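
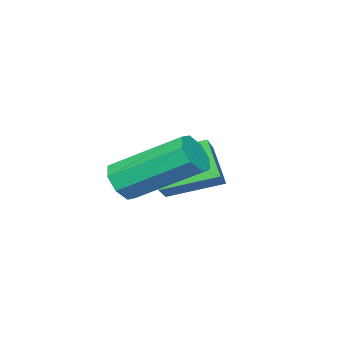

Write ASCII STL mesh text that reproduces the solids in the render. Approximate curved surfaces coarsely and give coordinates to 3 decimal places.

solid 
facet normal 0.346 -0.778 -0.525
outer loop
vertex 1.858 -0.281 -2.061
vertex 1.327 -0.556 -2.003
vertex 1.568 -0.179 -2.403
endloop
endfacet
facet normal 0.695 0.588 -0.414
outer loop
vertex 1.858 -0.281 -2.061
vertex 1.568 -0.179 -2.403
vertex 1.143 1.33 -0.976
endloop
endfacet
facet normal 0.695 0.588 -0.414
outer loop
vertex 1.143 1.33 -0.976
vertex 1.568 -0.179 -2.403
vertex 0.853 1.432 -1.318
endloop
endfacet
facet normal -0.344 0.779 0.524
outer loop
vertex 1.143 1.33 -0.976
vertex 0.853 1.432 -1.318
vertex 0.613 1.056 -0.917
endloop
endfacet
facet normal 0.346 -0.778 -0.525
outer loop
vertex 1.568 -0.179 -2.403
vertex 1.327 -0.556 -2.003
vertex 1.138 -0.298 -2.51
endloop
endfacet
facet normal 0.046 0.572 -0.819
outer loop
vertex 1.568 -0.179 -2.403
vertex 1.138 -0.298 -2.51
vertex 0.853 1.432 -1.318
endloop
endfacet
facet normal 0.046 0.572 -0.819
outer loop
vertex 0.853 1.432 -1.318
vertex 1.138 -0.298 -2.51
vertex 0.423 1.313 -1.425
endloop
endfacet
facet normal -0.346 0.779 0.523
outer loop
vertex 0.853 1.432 -1.318
vertex 0.423 1.313 -1.425
vertex 0.613 1.056 -0.917
endloop
endfacet
facet normal 0.345 -0.778 -0.525
outer loop
vertex 1.138 -0.298 -2.51
vertex 1.327 -0.556 -2.003
vertex 0.818 -0.568 -2.32
endloop
endfacet
facet normal -0.629 0.222 -0.745
outer loop
vertex 1.138 -0.298 -2.51
vertex 0.818 -0.568 -2.32
vertex 0.423 1.313 -1.425
endloop
endfacet
facet normal -0.630 0.222 -0.744
outer loop
vertex 0.423 1.313 -1.425
vertex 0.818 -0.568 -2.32
vertex 0.104 1.044 -1.235
endloop
endfacet
facet normal -0.345 0.779 0.523
outer loop
vertex 0.423 1.313 -1.425
vertex 0.104 1.044 -1.235
vertex 0.613 1.056 -0.917
endloop
endfacet
facet normal 0.345 -0.779 -0.524
outer loop
vertex 0.818 -0.568 -2.32
vertex 1.327 -0.556 -2.003
vertex 0.797 -0.83 -1.944
endloop
endfacet
facet normal -0.938 -0.259 -0.233
outer loop
vertex 0.818 -0.568 -2.32
vertex 0.797 -0.83 -1.944
vertex 0.104 1.044 -1.235
endloop
endfacet
facet normal -0.937 -0.258 -0.235
outer loop
vertex 0.104 1.044 -1.235
vertex 0.797 -0.83 -1.944
vertex 0.082 0.781 -0.859
endloop
endfacet
facet normal -0.346 0.778 0.524
outer loop
vertex 0.104 1.044 -1.235
vertex 0.082 0.781 -0.859
vertex 0.613 1.056 -0.917
endloop
endfacet
facet normal 0.344 -0.779 -0.524
outer loop
vertex 0.797 -0.83 -1.944
vertex 1.327 -0.556 -2.003
vertex 1.087 -0.932 -1.602
endloop
endfacet
facet normal -0.695 -0.588 0.414
outer loop
vertex 0.797 -0.83 -1.944
vertex 1.087 -0.932 -1.602
vertex 0.082 0.781 -0.859
endloop
endfacet
facet normal -0.695 -0.588 0.414
outer loop
vertex 0.082 0.781 -0.859
vertex 1.087 -0.932 -1.602
vertex 0.372 0.679 -0.517
endloop
endfacet
facet normal -0.346 0.778 0.525
outer loop
vertex 0.082 0.781 -0.859
vertex 0.372 0.679 -0.517
vertex 0.613 1.056 -0.917
endloop
endfacet
facet normal 0.346 -0.779 -0.523
outer loop
vertex 1.087 -0.932 -1.602
vertex 1.327 -0.556 -2.003
vertex 1.517 -0.813 -1.495
endloop
endfacet
facet normal -0.046 -0.572 0.819
outer loop
vertex 1.087 -0.932 -1.602
vertex 1.517 -0.813 -1.495
vertex 0.372 0.679 -0.517
endloop
endfacet
facet normal -0.046 -0.572 0.819
outer loop
vertex 0.372 0.679 -0.517
vertex 1.517 -0.813 -1.495
vertex 0.802 0.798 -0.41
endloop
endfacet
facet normal -0.346 0.778 0.525
outer loop
vertex 0.372 0.679 -0.517
vertex 0.802 0.798 -0.41
vertex 0.613 1.056 -0.917
endloop
endfacet
facet normal 0.345 -0.779 -0.523
outer loop
vertex 1.517 -0.813 -1.495
vertex 1.327 -0.556 -2.003
vertex 1.836 -0.544 -1.685
endloop
endfacet
facet normal 0.630 -0.222 0.744
outer loop
vertex 1.517 -0.813 -1.495
vertex 1.836 -0.544 -1.685
vertex 0.802 0.798 -0.41
endloop
endfacet
facet normal 0.630 -0.222 0.744
outer loop
vertex 0.802 0.798 -0.41
vertex 1.836 -0.544 -1.685
vertex 1.122 1.068 -0.6
endloop
endfacet
facet normal -0.345 0.778 0.525
outer loop
vertex 0.802 0.798 -0.41
vertex 1.122 1.068 -0.6
vertex 0.613 1.056 -0.917
endloop
endfacet
facet normal 0.346 -0.778 -0.524
outer loop
vertex 1.836 -0.544 -1.685
vertex 1.327 -0.556 -2.003
vertex 1.858 -0.281 -2.061
endloop
endfacet
facet normal 0.937 0.257 0.235
outer loop
vertex 1.836 -0.544 -1.685
vertex 1.858 -0.281 -2.061
vertex 1.122 1.068 -0.6
endloop
endfacet
facet normal 0.937 0.259 0.233
outer loop
vertex 1.122 1.068 -0.6
vertex 1.858 -0.281 -2.061
vertex 1.143 1.33 -0.976
endloop
endfacet
facet normal -0.345 0.779 0.524
outer loop
vertex 1.122 1.068 -0.6
vertex 1.143 1.33 -0.976
vertex 0.613 1.056 -0.917
endloop
endfacet
facet normal -0.623 0.728 0.285
outer loop
vertex -2.092 -0.542 -1.883
vertex -1.168 -0.005 -1.234
vertex -1.785 0.099 -2.85
endloop
endfacet
facet normal -0.739 -0.429 -0.519
outer loop
vertex -0.832 -1.015 -3.286
vertex -2.092 -0.542 -1.883
vertex -1.785 0.099 -2.85
endloop
endfacet
facet normal -0.623 0.728 0.285
outer loop
vertex -1.785 0.099 -2.85
vertex -1.168 -0.005 -1.234
vertex -0.861 0.636 -2.201
endloop
endfacet
facet normal 0.256 0.534 -0.806
outer loop
vertex -0.861 0.636 -2.201
vertex -0.832 -1.015 -3.286
vertex -1.785 0.099 -2.85
endloop
endfacet
facet normal -0.256 -0.534 0.806
outer loop
vertex -2.092 -0.542 -1.883
vertex -0.215 -1.119 -1.67
vertex -1.168 -0.005 -1.234
endloop
endfacet
facet normal -0.739 -0.429 -0.519
outer loop
vertex -1.139 -1.656 -2.319
vertex -2.092 -0.542 -1.883
vertex -0.832 -1.015 -3.286
endloop
endfacet
facet normal -0.256 -0.534 0.806
outer loop
vertex -1.139 -1.656 -2.319
vertex -0.215 -1.119 -1.67
vertex -2.092 -0.542 -1.883
endloop
endfacet
facet normal 0.739 0.429 0.519
outer loop
vertex -1.168 -0.005 -1.234
vertex -0.215 -1.119 -1.67
vertex -0.861 0.636 -2.201
endloop
endfacet
facet normal 0.256 0.534 -0.806
outer loop
vertex 0.092 -0.478 -2.637
vertex -0.832 -1.015 -3.286
vertex -0.861 0.636 -2.201
endloop
endfacet
facet normal 0.739 0.429 0.519
outer loop
vertex -0.861 0.636 -2.201
vertex -0.215 -1.119 -1.67
vertex 0.092 -0.478 -2.637
endloop
endfacet
facet normal 0.623 -0.728 -0.285
outer loop
vertex 0.092 -0.478 -2.637
vertex -1.139 -1.656 -2.319
vertex -0.832 -1.015 -3.286
endloop
endfacet
facet normal 0.623 -0.728 -0.285
outer loop
vertex -0.215 -1.119 -1.67
vertex -1.139 -1.656 -2.319
vertex 0.092 -0.478 -2.637
endloop
endfacet

endsolid


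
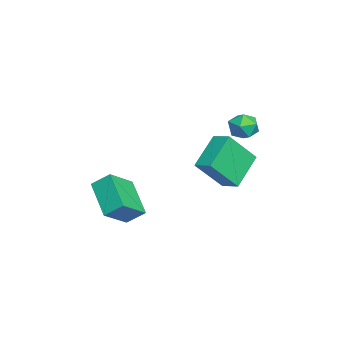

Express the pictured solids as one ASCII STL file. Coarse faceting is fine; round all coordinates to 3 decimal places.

solid 
facet normal -0.334 0.568 -0.753
outer loop
vertex -4.206 1.736 0.954
vertex -3.576 2.516 1.263
vertex -2.688 0.996 -0.277
endloop
endfacet
facet normal -0.601 -0.743 -0.294
outer loop
vertex -1.964 -0.236 1.357
vertex -4.206 1.736 0.954
vertex -2.688 0.996 -0.277
endloop
endfacet
facet normal -0.333 0.568 -0.753
outer loop
vertex -2.688 0.996 -0.277
vertex -3.576 2.516 1.263
vertex -2.057 1.777 0.033
endloop
endfacet
facet normal 0.727 -0.354 -0.589
outer loop
vertex -2.057 1.777 0.033
vertex -1.964 -0.236 1.357
vertex -2.688 0.996 -0.277
endloop
endfacet
facet normal -0.727 0.354 0.589
outer loop
vertex -4.206 1.736 0.954
vertex -2.852 1.284 2.897
vertex -3.576 2.516 1.263
endloop
endfacet
facet normal -0.601 -0.743 -0.295
outer loop
vertex -3.483 0.503 2.587
vertex -4.206 1.736 0.954
vertex -1.964 -0.236 1.357
endloop
endfacet
facet normal -0.727 0.354 0.589
outer loop
vertex -3.483 0.503 2.587
vertex -2.852 1.284 2.897
vertex -4.206 1.736 0.954
endloop
endfacet
facet normal 0.600 0.744 0.295
outer loop
vertex -3.576 2.516 1.263
vertex -2.852 1.284 2.897
vertex -2.057 1.777 0.033
endloop
endfacet
facet normal 0.727 -0.354 -0.589
outer loop
vertex -1.334 0.544 1.666
vertex -1.964 -0.236 1.357
vertex -2.057 1.777 0.033
endloop
endfacet
facet normal 0.601 0.743 0.295
outer loop
vertex -2.057 1.777 0.033
vertex -2.852 1.284 2.897
vertex -1.334 0.544 1.666
endloop
endfacet
facet normal 0.333 -0.568 0.753
outer loop
vertex -1.334 0.544 1.666
vertex -3.483 0.503 2.587
vertex -1.964 -0.236 1.357
endloop
endfacet
facet normal 0.333 -0.568 0.753
outer loop
vertex -2.852 1.284 2.897
vertex -3.483 0.503 2.587
vertex -1.334 0.544 1.666
endloop
endfacet
facet normal -0.756 -0.379 0.534
outer loop
vertex 1.783 -3.616 2.43
vertex 0.666 -2.774 1.447
vertex 1.734 -4.478 1.749
endloop
endfacet
facet normal 0.653 -0.492 0.576
outer loop
vertex 3.314 -3.686 0.633
vertex 1.783 -3.616 2.43
vertex 1.734 -4.478 1.749
endloop
endfacet
facet normal -0.756 -0.379 0.534
outer loop
vertex 1.734 -4.478 1.749
vertex 0.666 -2.774 1.447
vertex 0.617 -3.636 0.765
endloop
endfacet
facet normal -0.045 -0.784 -0.620
outer loop
vertex 0.617 -3.636 0.765
vertex 3.314 -3.686 0.633
vertex 1.734 -4.478 1.749
endloop
endfacet
facet normal 0.045 0.783 0.620
outer loop
vertex 1.783 -3.616 2.43
vertex 2.246 -1.982 0.331
vertex 0.666 -2.774 1.447
endloop
endfacet
facet normal 0.653 -0.492 0.575
outer loop
vertex 3.363 -2.824 1.315
vertex 1.783 -3.616 2.43
vertex 3.314 -3.686 0.633
endloop
endfacet
facet normal 0.045 0.784 0.620
outer loop
vertex 3.363 -2.824 1.315
vertex 2.246 -1.982 0.331
vertex 1.783 -3.616 2.43
endloop
endfacet
facet normal -0.653 0.492 -0.575
outer loop
vertex 0.666 -2.774 1.447
vertex 2.246 -1.982 0.331
vertex 0.617 -3.636 0.765
endloop
endfacet
facet normal -0.045 -0.783 -0.620
outer loop
vertex 2.197 -2.844 -0.35
vertex 3.314 -3.686 0.633
vertex 0.617 -3.636 0.765
endloop
endfacet
facet normal -0.653 0.492 -0.576
outer loop
vertex 0.617 -3.636 0.765
vertex 2.246 -1.982 0.331
vertex 2.197 -2.844 -0.35
endloop
endfacet
facet normal 0.756 0.379 -0.534
outer loop
vertex 2.197 -2.844 -0.35
vertex 3.363 -2.824 1.315
vertex 3.314 -3.686 0.633
endloop
endfacet
facet normal 0.756 0.379 -0.534
outer loop
vertex 2.246 -1.982 0.331
vertex 3.363 -2.824 1.315
vertex 2.197 -2.844 -0.35
endloop
endfacet
facet normal -0.134 0.971 0.200
outer loop
vertex -3.216 2.628 3.132
vertex -3.554 2.428 3.876
vertex -2.725 2.556 3.811
endloop
endfacet
facet normal 0.435 0.873 -0.222
outer loop
vertex -3.216 2.628 3.132
vertex -2.725 2.556 3.811
vertex -2.471 2.242 3.073
endloop
endfacet
facet normal 0.215 0.540 -0.814
outer loop
vertex -3.216 2.628 3.132
vertex -2.471 2.242 3.073
vertex -3.143 1.921 2.682
endloop
endfacet
facet normal -0.489 0.432 -0.758
outer loop
vertex -3.216 2.628 3.132
vertex -3.143 1.921 2.682
vertex -3.812 2.036 3.179
endloop
endfacet
facet normal -0.704 0.698 -0.132
outer loop
vertex -3.216 2.628 3.132
vertex -3.812 2.036 3.179
vertex -3.554 2.428 3.876
endloop
endfacet
facet normal 0.890 0.441 0.118
outer loop
vertex -2.471 2.242 3.073
vertex -2.725 2.556 3.811
vertex -2.348 1.804 3.781
endloop
endfacet
facet normal -0.030 0.600 0.800
outer loop
vertex -2.725 2.556 3.811
vertex -3.554 2.428 3.876
vertex -3.017 1.919 4.278
endloop
endfacet
facet normal -0.952 0.158 0.263
outer loop
vertex -3.554 2.428 3.876
vertex -3.812 2.036 3.179
vertex -3.689 1.598 3.887
endloop
endfacet
facet normal -0.604 -0.273 -0.749
outer loop
vertex -3.812 2.036 3.179
vertex -3.143 1.921 2.682
vertex -3.435 1.284 3.149
endloop
endfacet
facet normal 0.535 -0.098 -0.839
outer loop
vertex -3.143 1.921 2.682
vertex -2.471 2.242 3.073
vertex -2.606 1.412 3.084
endloop
endfacet
facet normal 0.489 -0.432 0.758
outer loop
vertex -2.944 1.212 3.828
vertex -2.348 1.804 3.781
vertex -3.017 1.919 4.278
endloop
endfacet
facet normal -0.215 -0.540 0.814
outer loop
vertex -2.944 1.212 3.828
vertex -3.017 1.919 4.278
vertex -3.689 1.598 3.887
endloop
endfacet
facet normal -0.435 -0.873 0.222
outer loop
vertex -2.944 1.212 3.828
vertex -3.689 1.598 3.887
vertex -3.435 1.284 3.149
endloop
endfacet
facet normal 0.134 -0.971 -0.200
outer loop
vertex -2.944 1.212 3.828
vertex -3.435 1.284 3.149
vertex -2.606 1.412 3.084
endloop
endfacet
facet normal 0.704 -0.698 0.132
outer loop
vertex -2.944 1.212 3.828
vertex -2.606 1.412 3.084
vertex -2.348 1.804 3.781
endloop
endfacet
facet normal 0.604 0.273 0.749
outer loop
vertex -3.017 1.919 4.278
vertex -2.348 1.804 3.781
vertex -2.725 2.556 3.811
endloop
endfacet
facet normal -0.535 0.098 0.839
outer loop
vertex -3.689 1.598 3.887
vertex -3.017 1.919 4.278
vertex -3.554 2.428 3.876
endloop
endfacet
facet normal -0.890 -0.441 -0.118
outer loop
vertex -3.435 1.284 3.149
vertex -3.689 1.598 3.887
vertex -3.812 2.036 3.179
endloop
endfacet
facet normal 0.030 -0.600 -0.800
outer loop
vertex -2.606 1.412 3.084
vertex -3.435 1.284 3.149
vertex -3.143 1.921 2.682
endloop
endfacet
facet normal 0.952 -0.158 -0.263
outer loop
vertex -2.348 1.804 3.781
vertex -2.606 1.412 3.084
vertex -2.471 2.242 3.073
endloop
endfacet

endsolid


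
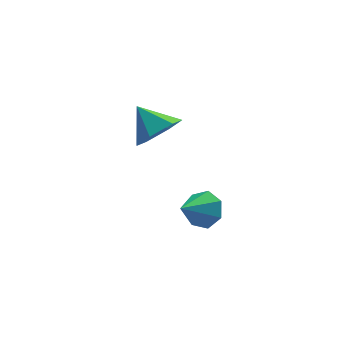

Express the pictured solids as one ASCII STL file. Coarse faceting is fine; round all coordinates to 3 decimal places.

solid 
facet normal 0.676 0.488 -0.552
outer loop
vertex 3.552 -1.293 0.729
vertex 2.963 -1.103 0.176
vertex 3.201 -0.675 0.846
endloop
endfacet
facet normal 0.185 -0.080 0.979
outer loop
vertex 3.552 -1.293 0.729
vertex 3.201 -0.675 0.846
vertex 1.977 -1.817 0.984
endloop
endfacet
facet normal 0.674 0.490 -0.553
outer loop
vertex 3.201 -0.675 0.846
vertex 2.963 -1.103 0.176
vertex 2.67 -0.38 0.46
endloop
endfacet
facet normal -0.339 0.462 0.819
outer loop
vertex 3.201 -0.675 0.846
vertex 2.67 -0.38 0.46
vertex 1.977 -1.817 0.984
endloop
endfacet
facet normal 0.674 0.490 -0.553
outer loop
vertex 2.67 -0.38 0.46
vertex 2.963 -1.103 0.176
vertex 2.359 -0.629 -0.14
endloop
endfacet
facet normal -0.840 0.490 0.232
outer loop
vertex 2.67 -0.38 0.46
vertex 2.359 -0.629 -0.14
vertex 1.977 -1.817 0.984
endloop
endfacet
facet normal 0.674 0.490 -0.553
outer loop
vertex 2.359 -0.629 -0.14
vertex 2.963 -1.103 0.176
vertex 2.503 -1.235 -0.502
endloop
endfacet
facet normal -0.940 -0.020 -0.341
outer loop
vertex 2.359 -0.629 -0.14
vertex 2.503 -1.235 -0.502
vertex 1.977 -1.817 0.984
endloop
endfacet
facet normal 0.675 0.488 -0.553
outer loop
vertex 2.503 -1.235 -0.502
vertex 2.963 -1.103 0.176
vertex 2.992 -1.742 -0.352
endloop
endfacet
facet normal -0.564 -0.682 -0.466
outer loop
vertex 2.503 -1.235 -0.502
vertex 2.992 -1.742 -0.352
vertex 1.977 -1.817 0.984
endloop
endfacet
facet normal 0.674 0.489 -0.554
outer loop
vertex 2.992 -1.742 -0.352
vertex 2.963 -1.103 0.176
vertex 3.46 -1.767 0.195
endloop
endfacet
facet normal 0.006 -0.999 -0.051
outer loop
vertex 2.992 -1.742 -0.352
vertex 3.46 -1.767 0.195
vertex 1.977 -1.817 0.984
endloop
endfacet
facet normal 0.675 0.490 -0.551
outer loop
vertex 3.46 -1.767 0.195
vertex 2.963 -1.103 0.176
vertex 3.552 -1.293 0.729
endloop
endfacet
facet normal 0.339 -0.732 0.591
outer loop
vertex 3.46 -1.767 0.195
vertex 3.552 -1.293 0.729
vertex 1.977 -1.817 0.984
endloop
endfacet
facet normal 0.472 -0.634 -0.613
outer loop
vertex 3.038 3.704 1.501
vertex 2.114 3.385 1.12
vertex 2.615 4.191 0.672
endloop
endfacet
facet normal 0.426 0.858 0.286
outer loop
vertex 3.038 3.704 1.501
vertex 2.615 4.191 0.672
vertex 1.406 4.335 2.04
endloop
endfacet
facet normal 0.471 -0.634 -0.613
outer loop
vertex 2.615 4.191 0.672
vertex 2.114 3.385 1.12
vertex 1.69 3.871 0.292
endloop
endfacet
facet normal -0.208 0.936 -0.282
outer loop
vertex 2.615 4.191 0.672
vertex 1.69 3.871 0.292
vertex 1.406 4.335 2.04
endloop
endfacet
facet normal 0.471 -0.634 -0.613
outer loop
vertex 1.69 3.871 0.292
vertex 2.114 3.385 1.12
vertex 1.189 3.065 0.74
endloop
endfacet
facet normal -0.878 0.407 -0.251
outer loop
vertex 1.69 3.871 0.292
vertex 1.189 3.065 0.74
vertex 1.406 4.335 2.04
endloop
endfacet
facet normal 0.471 -0.634 -0.613
outer loop
vertex 1.189 3.065 0.74
vertex 2.114 3.385 1.12
vertex 1.612 2.578 1.568
endloop
endfacet
facet normal -0.915 -0.201 0.349
outer loop
vertex 1.189 3.065 0.74
vertex 1.612 2.578 1.568
vertex 1.406 4.335 2.04
endloop
endfacet
facet normal 0.472 -0.634 -0.613
outer loop
vertex 1.612 2.578 1.568
vertex 2.114 3.385 1.12
vertex 2.537 2.898 1.949
endloop
endfacet
facet normal -0.281 -0.280 0.918
outer loop
vertex 1.612 2.578 1.568
vertex 2.537 2.898 1.949
vertex 1.406 4.335 2.04
endloop
endfacet
facet normal 0.472 -0.634 -0.613
outer loop
vertex 2.537 2.898 1.949
vertex 2.114 3.385 1.12
vertex 3.038 3.704 1.501
endloop
endfacet
facet normal 0.390 0.250 0.886
outer loop
vertex 2.537 2.898 1.949
vertex 3.038 3.704 1.501
vertex 1.406 4.335 2.04
endloop
endfacet

endsolid


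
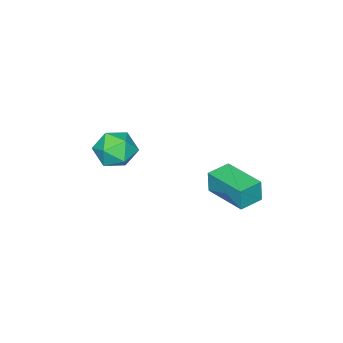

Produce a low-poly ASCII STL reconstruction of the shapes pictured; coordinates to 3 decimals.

solid 
facet normal -0.959 0.283 0.035
outer loop
vertex 2.187 -2.517 -1.533
vertex 2.25 -2.437 -0.455
vertex 2.48 -1.58 -1.076
endloop
endfacet
facet normal -0.655 0.487 -0.578
outer loop
vertex 2.187 -2.517 -1.533
vertex 2.48 -1.58 -1.076
vertex 2.995 -1.937 -1.96
endloop
endfacet
facet normal -0.410 -0.097 -0.907
outer loop
vertex 2.187 -2.517 -1.533
vertex 2.995 -1.937 -1.96
vertex 3.083 -3.014 -1.885
endloop
endfacet
facet normal -0.562 -0.660 -0.498
outer loop
vertex 2.187 -2.517 -1.533
vertex 3.083 -3.014 -1.885
vertex 2.622 -3.323 -0.955
endloop
endfacet
facet normal -0.901 -0.426 0.084
outer loop
vertex 2.187 -2.517 -1.533
vertex 2.622 -3.323 -0.955
vertex 2.25 -2.437 -0.455
endloop
endfacet
facet normal -0.096 0.902 -0.420
outer loop
vertex 2.995 -1.937 -1.96
vertex 2.48 -1.58 -1.076
vertex 3.558 -1.497 -1.145
endloop
endfacet
facet normal -0.588 0.572 0.572
outer loop
vertex 2.48 -1.58 -1.076
vertex 2.25 -2.437 -0.455
vertex 3.097 -1.806 -0.215
endloop
endfacet
facet normal -0.494 -0.575 0.652
outer loop
vertex 2.25 -2.437 -0.455
vertex 2.622 -3.323 -0.955
vertex 3.185 -2.883 -0.14
endloop
endfacet
facet normal 0.055 -0.955 -0.290
outer loop
vertex 2.622 -3.323 -0.955
vertex 3.083 -3.014 -1.885
vertex 3.7 -3.24 -1.024
endloop
endfacet
facet normal 0.301 -0.042 -0.953
outer loop
vertex 3.083 -3.014 -1.885
vertex 2.995 -1.937 -1.96
vertex 3.93 -2.383 -1.645
endloop
endfacet
facet normal 0.562 0.660 0.498
outer loop
vertex 3.993 -2.303 -0.567
vertex 3.558 -1.497 -1.145
vertex 3.097 -1.806 -0.215
endloop
endfacet
facet normal 0.410 0.097 0.907
outer loop
vertex 3.993 -2.303 -0.567
vertex 3.097 -1.806 -0.215
vertex 3.185 -2.883 -0.14
endloop
endfacet
facet normal 0.655 -0.487 0.578
outer loop
vertex 3.993 -2.303 -0.567
vertex 3.185 -2.883 -0.14
vertex 3.7 -3.24 -1.024
endloop
endfacet
facet normal 0.959 -0.283 -0.035
outer loop
vertex 3.993 -2.303 -0.567
vertex 3.7 -3.24 -1.024
vertex 3.93 -2.383 -1.645
endloop
endfacet
facet normal 0.901 0.426 -0.084
outer loop
vertex 3.993 -2.303 -0.567
vertex 3.93 -2.383 -1.645
vertex 3.558 -1.497 -1.145
endloop
endfacet
facet normal -0.055 0.955 0.290
outer loop
vertex 3.097 -1.806 -0.215
vertex 3.558 -1.497 -1.145
vertex 2.48 -1.58 -1.076
endloop
endfacet
facet normal -0.301 0.042 0.953
outer loop
vertex 3.185 -2.883 -0.14
vertex 3.097 -1.806 -0.215
vertex 2.25 -2.437 -0.455
endloop
endfacet
facet normal 0.096 -0.902 0.420
outer loop
vertex 3.7 -3.24 -1.024
vertex 3.185 -2.883 -0.14
vertex 2.622 -3.323 -0.955
endloop
endfacet
facet normal 0.588 -0.572 -0.572
outer loop
vertex 3.93 -2.383 -1.645
vertex 3.7 -3.24 -1.024
vertex 3.083 -3.014 -1.885
endloop
endfacet
facet normal 0.494 0.575 -0.652
outer loop
vertex 3.558 -1.497 -1.145
vertex 3.93 -2.383 -1.645
vertex 2.995 -1.937 -1.96
endloop
endfacet
facet normal -0.981 0.191 0.025
outer loop
vertex 0.5 1.8 -1.521
vertex 0.903 3.86 -1.45
vertex 0.479 1.845 -2.68
endloop
endfacet
facet normal -0.191 -0.981 -0.035
outer loop
vertex 1.637 1.62 -2.71
vertex 0.5 1.8 -1.521
vertex 0.479 1.845 -2.68
endloop
endfacet
facet normal -0.981 0.191 0.025
outer loop
vertex 0.479 1.845 -2.68
vertex 0.903 3.86 -1.45
vertex 0.882 3.905 -2.609
endloop
endfacet
facet normal -0.018 0.038 -0.999
outer loop
vertex 0.882 3.905 -2.609
vertex 1.637 1.62 -2.71
vertex 0.479 1.845 -2.68
endloop
endfacet
facet normal 0.018 -0.038 0.999
outer loop
vertex 0.5 1.8 -1.521
vertex 2.061 3.635 -1.48
vertex 0.903 3.86 -1.45
endloop
endfacet
facet normal -0.191 -0.981 -0.035
outer loop
vertex 1.658 1.575 -1.551
vertex 0.5 1.8 -1.521
vertex 1.637 1.62 -2.71
endloop
endfacet
facet normal 0.018 -0.038 0.999
outer loop
vertex 1.658 1.575 -1.551
vertex 2.061 3.635 -1.48
vertex 0.5 1.8 -1.521
endloop
endfacet
facet normal 0.191 0.981 0.035
outer loop
vertex 0.903 3.86 -1.45
vertex 2.061 3.635 -1.48
vertex 0.882 3.905 -2.609
endloop
endfacet
facet normal -0.018 0.038 -0.999
outer loop
vertex 2.04 3.68 -2.639
vertex 1.637 1.62 -2.71
vertex 0.882 3.905 -2.609
endloop
endfacet
facet normal 0.191 0.981 0.035
outer loop
vertex 0.882 3.905 -2.609
vertex 2.061 3.635 -1.48
vertex 2.04 3.68 -2.639
endloop
endfacet
facet normal 0.981 -0.191 -0.025
outer loop
vertex 2.04 3.68 -2.639
vertex 1.658 1.575 -1.551
vertex 1.637 1.62 -2.71
endloop
endfacet
facet normal 0.981 -0.191 -0.025
outer loop
vertex 2.061 3.635 -1.48
vertex 1.658 1.575 -1.551
vertex 2.04 3.68 -2.639
endloop
endfacet

endsolid


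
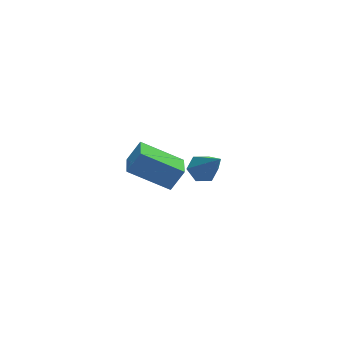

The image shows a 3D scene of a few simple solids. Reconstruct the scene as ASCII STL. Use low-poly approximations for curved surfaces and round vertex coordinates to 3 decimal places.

solid 
facet normal -0.072 0.603 -0.794
outer loop
vertex 2.218 1.56 -4.456
vertex 1.595 1.675 -4.312
vertex 2.061 2.055 -4.066
endloop
endfacet
facet normal 0.953 0.069 0.296
outer loop
vertex 2.218 1.56 -4.456
vertex 2.061 2.055 -4.066
vertex 1.745 0.425 -2.668
endloop
endfacet
facet normal -0.073 0.604 -0.794
outer loop
vertex 2.061 2.055 -4.066
vertex 1.595 1.675 -4.312
vertex 1.437 2.17 -3.921
endloop
endfacet
facet normal 0.284 0.592 0.754
outer loop
vertex 2.061 2.055 -4.066
vertex 1.437 2.17 -3.921
vertex 1.745 0.425 -2.668
endloop
endfacet
facet normal -0.073 0.604 -0.794
outer loop
vertex 1.437 2.17 -3.921
vertex 1.595 1.675 -4.312
vertex 0.971 1.789 -4.168
endloop
endfacet
facet normal -0.651 0.364 0.667
outer loop
vertex 1.437 2.17 -3.921
vertex 0.971 1.789 -4.168
vertex 1.745 0.425 -2.668
endloop
endfacet
facet normal -0.073 0.603 -0.795
outer loop
vertex 0.971 1.789 -4.168
vertex 1.595 1.675 -4.312
vertex 1.129 1.294 -4.558
endloop
endfacet
facet normal -0.914 -0.387 0.120
outer loop
vertex 0.971 1.789 -4.168
vertex 1.129 1.294 -4.558
vertex 1.745 0.425 -2.668
endloop
endfacet
facet normal -0.074 0.603 -0.794
outer loop
vertex 1.129 1.294 -4.558
vertex 1.595 1.675 -4.312
vertex 1.752 1.179 -4.703
endloop
endfacet
facet normal -0.246 -0.909 -0.337
outer loop
vertex 1.129 1.294 -4.558
vertex 1.752 1.179 -4.703
vertex 1.745 0.425 -2.668
endloop
endfacet
facet normal -0.072 0.603 -0.794
outer loop
vertex 1.752 1.179 -4.703
vertex 1.595 1.675 -4.312
vertex 2.218 1.56 -4.456
endloop
endfacet
facet normal 0.689 -0.681 -0.250
outer loop
vertex 1.752 1.179 -4.703
vertex 2.218 1.56 -4.456
vertex 1.745 0.425 -2.668
endloop
endfacet
facet normal -0.550 0.006 -0.835
outer loop
vertex -3.097 -1.914 0.614
vertex -2.703 -1.019 0.361
vertex -1.79 -2.735 -0.252
endloop
endfacet
facet normal -0.391 -0.886 0.250
outer loop
vertex -1.257 -2.741 0.559
vertex -3.097 -1.914 0.614
vertex -1.79 -2.735 -0.252
endloop
endfacet
facet normal -0.550 0.006 -0.835
outer loop
vertex -1.79 -2.735 -0.252
vertex -2.703 -1.019 0.361
vertex -1.396 -1.84 -0.505
endloop
endfacet
facet normal 0.739 -0.464 -0.489
outer loop
vertex -1.396 -1.84 -0.505
vertex -1.257 -2.741 0.559
vertex -1.79 -2.735 -0.252
endloop
endfacet
facet normal -0.739 0.464 0.489
outer loop
vertex -3.097 -1.914 0.614
vertex -2.17 -1.025 1.172
vertex -2.703 -1.019 0.361
endloop
endfacet
facet normal -0.391 -0.886 0.250
outer loop
vertex -2.564 -1.92 1.425
vertex -3.097 -1.914 0.614
vertex -1.257 -2.741 0.559
endloop
endfacet
facet normal -0.739 0.464 0.489
outer loop
vertex -2.564 -1.92 1.425
vertex -2.17 -1.025 1.172
vertex -3.097 -1.914 0.614
endloop
endfacet
facet normal 0.391 0.886 -0.250
outer loop
vertex -2.703 -1.019 0.361
vertex -2.17 -1.025 1.172
vertex -1.396 -1.84 -0.505
endloop
endfacet
facet normal 0.739 -0.464 -0.489
outer loop
vertex -0.863 -1.846 0.306
vertex -1.257 -2.741 0.559
vertex -1.396 -1.84 -0.505
endloop
endfacet
facet normal 0.391 0.886 -0.250
outer loop
vertex -1.396 -1.84 -0.505
vertex -2.17 -1.025 1.172
vertex -0.863 -1.846 0.306
endloop
endfacet
facet normal 0.550 -0.006 0.835
outer loop
vertex -0.863 -1.846 0.306
vertex -2.564 -1.92 1.425
vertex -1.257 -2.741 0.559
endloop
endfacet
facet normal 0.550 -0.006 0.835
outer loop
vertex -2.17 -1.025 1.172
vertex -2.564 -1.92 1.425
vertex -0.863 -1.846 0.306
endloop
endfacet

endsolid


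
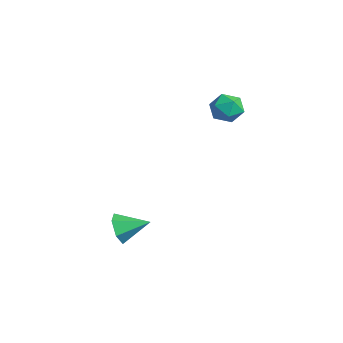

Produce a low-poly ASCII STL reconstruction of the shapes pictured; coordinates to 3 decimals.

solid 
facet normal -0.429 -0.843 -0.326
outer loop
vertex -0.097 -4.901 -2.593
vertex -0.309 -4.539 -3.25
vertex 0.379 -4.904 -3.211
endloop
endfacet
facet normal 0.788 -0.104 0.607
outer loop
vertex -0.097 -4.901 -2.593
vertex 0.379 -4.904 -3.211
vertex 0.269 -3.401 -2.81
endloop
endfacet
facet normal -0.428 -0.842 -0.327
outer loop
vertex 0.379 -4.904 -3.211
vertex -0.309 -4.539 -3.25
vertex 0.167 -4.541 -3.868
endloop
endfacet
facet normal 0.962 0.134 -0.237
outer loop
vertex 0.379 -4.904 -3.211
vertex 0.167 -4.541 -3.868
vertex 0.269 -3.401 -2.81
endloop
endfacet
facet normal -0.428 -0.843 -0.327
outer loop
vertex 0.167 -4.541 -3.868
vertex -0.309 -4.539 -3.25
vertex -0.522 -4.176 -3.907
endloop
endfacet
facet normal 0.366 0.615 -0.698
outer loop
vertex 0.167 -4.541 -3.868
vertex -0.522 -4.176 -3.907
vertex 0.269 -3.401 -2.81
endloop
endfacet
facet normal -0.428 -0.842 -0.327
outer loop
vertex -0.522 -4.176 -3.907
vertex -0.309 -4.539 -3.25
vertex -0.997 -4.174 -3.289
endloop
endfacet
facet normal -0.405 0.858 -0.314
outer loop
vertex -0.522 -4.176 -3.907
vertex -0.997 -4.174 -3.289
vertex 0.269 -3.401 -2.81
endloop
endfacet
facet normal -0.429 -0.843 -0.326
outer loop
vertex -0.997 -4.174 -3.289
vertex -0.309 -4.539 -3.25
vertex -0.785 -4.536 -2.632
endloop
endfacet
facet normal -0.579 0.621 0.529
outer loop
vertex -0.997 -4.174 -3.289
vertex -0.785 -4.536 -2.632
vertex 0.269 -3.401 -2.81
endloop
endfacet
facet normal -0.429 -0.843 -0.326
outer loop
vertex -0.785 -4.536 -2.632
vertex -0.309 -4.539 -3.25
vertex -0.097 -4.901 -2.593
endloop
endfacet
facet normal 0.018 0.139 0.990
outer loop
vertex -0.785 -4.536 -2.632
vertex -0.097 -4.901 -2.593
vertex 0.269 -3.401 -2.81
endloop
endfacet
facet normal -0.590 0.421 0.689
outer loop
vertex -1.389 1.223 2.548
vertex -2.02 0.842 2.24
vertex -1.59 0.498 2.819
endloop
endfacet
facet normal 0.071 0.332 0.941
outer loop
vertex -1.389 1.223 2.548
vertex -1.59 0.498 2.819
vertex -0.822 0.68 2.697
endloop
endfacet
facet normal 0.520 0.684 0.512
outer loop
vertex -1.389 1.223 2.548
vertex -0.822 0.68 2.697
vertex -0.777 1.136 2.042
endloop
endfacet
facet normal 0.136 0.991 -0.006
outer loop
vertex -1.389 1.223 2.548
vertex -0.777 1.136 2.042
vertex -1.518 1.236 1.76
endloop
endfacet
facet normal -0.551 0.828 0.104
outer loop
vertex -1.389 1.223 2.548
vertex -1.518 1.236 1.76
vertex -2.02 0.842 2.24
endloop
endfacet
facet normal 0.230 -0.363 0.903
outer loop
vertex -0.822 0.68 2.697
vertex -1.59 0.498 2.819
vertex -1.102 -0.036 2.48
endloop
endfacet
facet normal -0.841 -0.218 0.495
outer loop
vertex -1.59 0.498 2.819
vertex -2.02 0.842 2.24
vertex -1.843 0.064 2.198
endloop
endfacet
facet normal -0.777 0.440 -0.451
outer loop
vertex -2.02 0.842 2.24
vertex -1.518 1.236 1.76
vertex -1.798 0.52 1.543
endloop
endfacet
facet normal 0.334 0.703 -0.628
outer loop
vertex -1.518 1.236 1.76
vertex -0.777 1.136 2.042
vertex -1.03 0.702 1.421
endloop
endfacet
facet normal 0.956 0.206 0.209
outer loop
vertex -0.777 1.136 2.042
vertex -0.822 0.68 2.697
vertex -0.6 0.358 2.0
endloop
endfacet
facet normal -0.136 -0.991 0.006
outer loop
vertex -1.231 -0.023 1.692
vertex -1.102 -0.036 2.48
vertex -1.843 0.064 2.198
endloop
endfacet
facet normal -0.520 -0.684 -0.512
outer loop
vertex -1.231 -0.023 1.692
vertex -1.843 0.064 2.198
vertex -1.798 0.52 1.543
endloop
endfacet
facet normal -0.071 -0.332 -0.941
outer loop
vertex -1.231 -0.023 1.692
vertex -1.798 0.52 1.543
vertex -1.03 0.702 1.421
endloop
endfacet
facet normal 0.590 -0.421 -0.689
outer loop
vertex -1.231 -0.023 1.692
vertex -1.03 0.702 1.421
vertex -0.6 0.358 2.0
endloop
endfacet
facet normal 0.551 -0.828 -0.104
outer loop
vertex -1.231 -0.023 1.692
vertex -0.6 0.358 2.0
vertex -1.102 -0.036 2.48
endloop
endfacet
facet normal -0.334 -0.703 0.628
outer loop
vertex -1.843 0.064 2.198
vertex -1.102 -0.036 2.48
vertex -1.59 0.498 2.819
endloop
endfacet
facet normal -0.956 -0.206 -0.209
outer loop
vertex -1.798 0.52 1.543
vertex -1.843 0.064 2.198
vertex -2.02 0.842 2.24
endloop
endfacet
facet normal -0.230 0.363 -0.903
outer loop
vertex -1.03 0.702 1.421
vertex -1.798 0.52 1.543
vertex -1.518 1.236 1.76
endloop
endfacet
facet normal 0.841 0.218 -0.495
outer loop
vertex -0.6 0.358 2.0
vertex -1.03 0.702 1.421
vertex -0.777 1.136 2.042
endloop
endfacet
facet normal 0.777 -0.440 0.451
outer loop
vertex -1.102 -0.036 2.48
vertex -0.6 0.358 2.0
vertex -0.822 0.68 2.697
endloop
endfacet

endsolid


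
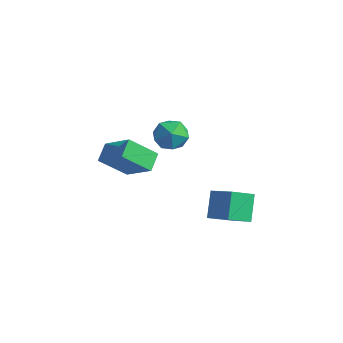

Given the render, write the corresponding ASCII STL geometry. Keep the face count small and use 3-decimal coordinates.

solid 
facet normal 0.134 -0.175 0.975
outer loop
vertex -3.147 3.755 -1.596
vertex -3.836 2.948 -1.646
vertex -2.802 2.776 -1.819
endloop
endfacet
facet normal 0.725 0.100 0.682
outer loop
vertex -3.147 3.755 -1.596
vertex -2.802 2.776 -1.819
vertex -2.416 3.609 -2.352
endloop
endfacet
facet normal 0.556 0.731 0.396
outer loop
vertex -3.147 3.755 -1.596
vertex -2.416 3.609 -2.352
vertex -3.21 4.297 -2.508
endloop
endfacet
facet normal -0.139 0.847 0.513
outer loop
vertex -3.147 3.755 -1.596
vertex -3.21 4.297 -2.508
vertex -4.088 3.888 -2.071
endloop
endfacet
facet normal -0.399 0.287 0.871
outer loop
vertex -3.147 3.755 -1.596
vertex -4.088 3.888 -2.071
vertex -3.836 2.948 -1.646
endloop
endfacet
facet normal 0.930 -0.333 0.153
outer loop
vertex -2.416 3.609 -2.352
vertex -2.802 2.776 -1.819
vertex -2.652 2.712 -2.869
endloop
endfacet
facet normal -0.024 -0.777 0.629
outer loop
vertex -2.802 2.776 -1.819
vertex -3.836 2.948 -1.646
vertex -3.53 2.303 -2.432
endloop
endfacet
facet normal -0.888 -0.031 0.459
outer loop
vertex -3.836 2.948 -1.646
vertex -4.088 3.888 -2.071
vertex -4.324 2.991 -2.588
endloop
endfacet
facet normal -0.468 0.876 -0.120
outer loop
vertex -4.088 3.888 -2.071
vertex -3.21 4.297 -2.508
vertex -3.938 3.824 -3.121
endloop
endfacet
facet normal 0.657 0.688 -0.309
outer loop
vertex -3.21 4.297 -2.508
vertex -2.416 3.609 -2.352
vertex -2.904 3.652 -3.294
endloop
endfacet
facet normal 0.139 -0.847 -0.513
outer loop
vertex -3.593 2.845 -3.344
vertex -2.652 2.712 -2.869
vertex -3.53 2.303 -2.432
endloop
endfacet
facet normal -0.556 -0.731 -0.396
outer loop
vertex -3.593 2.845 -3.344
vertex -3.53 2.303 -2.432
vertex -4.324 2.991 -2.588
endloop
endfacet
facet normal -0.725 -0.100 -0.682
outer loop
vertex -3.593 2.845 -3.344
vertex -4.324 2.991 -2.588
vertex -3.938 3.824 -3.121
endloop
endfacet
facet normal -0.134 0.175 -0.975
outer loop
vertex -3.593 2.845 -3.344
vertex -3.938 3.824 -3.121
vertex -2.904 3.652 -3.294
endloop
endfacet
facet normal 0.399 -0.287 -0.871
outer loop
vertex -3.593 2.845 -3.344
vertex -2.904 3.652 -3.294
vertex -2.652 2.712 -2.869
endloop
endfacet
facet normal 0.468 -0.876 0.120
outer loop
vertex -3.53 2.303 -2.432
vertex -2.652 2.712 -2.869
vertex -2.802 2.776 -1.819
endloop
endfacet
facet normal -0.657 -0.688 0.309
outer loop
vertex -4.324 2.991 -2.588
vertex -3.53 2.303 -2.432
vertex -3.836 2.948 -1.646
endloop
endfacet
facet normal -0.930 0.333 -0.153
outer loop
vertex -3.938 3.824 -3.121
vertex -4.324 2.991 -2.588
vertex -4.088 3.888 -2.071
endloop
endfacet
facet normal 0.024 0.777 -0.629
outer loop
vertex -2.904 3.652 -3.294
vertex -3.938 3.824 -3.121
vertex -3.21 4.297 -2.508
endloop
endfacet
facet normal 0.888 0.031 -0.459
outer loop
vertex -2.652 2.712 -2.869
vertex -2.904 3.652 -3.294
vertex -2.416 3.609 -2.352
endloop
endfacet
facet normal -0.435 -0.618 0.655
outer loop
vertex -0.226 -2.988 0.937
vertex -0.63 -2.139 1.469
vertex -1.79 -3.046 -0.157
endloop
endfacet
facet normal 0.374 -0.786 -0.492
outer loop
vertex -1.01 -1.941 -1.329
vertex -0.226 -2.988 0.937
vertex -1.79 -3.046 -0.157
endloop
endfacet
facet normal -0.435 -0.618 0.655
outer loop
vertex -1.79 -3.046 -0.157
vertex -0.63 -2.139 1.469
vertex -2.194 -2.198 0.375
endloop
endfacet
facet normal -0.819 -0.030 -0.573
outer loop
vertex -2.194 -2.198 0.375
vertex -1.01 -1.941 -1.329
vertex -1.79 -3.046 -0.157
endloop
endfacet
facet normal 0.819 0.030 0.573
outer loop
vertex -0.226 -2.988 0.937
vertex 0.15 -1.034 0.297
vertex -0.63 -2.139 1.469
endloop
endfacet
facet normal 0.374 -0.786 -0.493
outer loop
vertex 0.554 -1.882 -0.235
vertex -0.226 -2.988 0.937
vertex -1.01 -1.941 -1.329
endloop
endfacet
facet normal 0.819 0.030 0.573
outer loop
vertex 0.554 -1.882 -0.235
vertex 0.15 -1.034 0.297
vertex -0.226 -2.988 0.937
endloop
endfacet
facet normal -0.374 0.786 0.492
outer loop
vertex -0.63 -2.139 1.469
vertex 0.15 -1.034 0.297
vertex -2.194 -2.198 0.375
endloop
endfacet
facet normal -0.819 -0.030 -0.573
outer loop
vertex -1.414 -1.092 -0.797
vertex -1.01 -1.941 -1.329
vertex -2.194 -2.198 0.375
endloop
endfacet
facet normal -0.374 0.786 0.493
outer loop
vertex -2.194 -2.198 0.375
vertex 0.15 -1.034 0.297
vertex -1.414 -1.092 -0.797
endloop
endfacet
facet normal 0.435 0.618 -0.655
outer loop
vertex -1.414 -1.092 -0.797
vertex 0.554 -1.882 -0.235
vertex -1.01 -1.941 -1.329
endloop
endfacet
facet normal 0.435 0.618 -0.655
outer loop
vertex 0.15 -1.034 0.297
vertex 0.554 -1.882 -0.235
vertex -1.414 -1.092 -0.797
endloop
endfacet
facet normal -0.373 0.537 0.756
outer loop
vertex 1.021 1.617 -3.365
vertex 2.599 1.393 -2.427
vertex 1.49 2.694 -3.898
endloop
endfacet
facet normal -0.853 0.120 -0.507
outer loop
vertex 2.081 1.847 -5.093
vertex 1.021 1.617 -3.365
vertex 1.49 2.694 -3.898
endloop
endfacet
facet normal -0.374 0.536 0.757
outer loop
vertex 1.49 2.694 -3.898
vertex 2.599 1.393 -2.427
vertex 3.068 2.471 -2.959
endloop
endfacet
facet normal 0.363 0.835 -0.412
outer loop
vertex 3.068 2.471 -2.959
vertex 2.081 1.847 -5.093
vertex 1.49 2.694 -3.898
endloop
endfacet
facet normal -0.364 -0.835 0.412
outer loop
vertex 1.021 1.617 -3.365
vertex 3.19 0.546 -3.622
vertex 2.599 1.393 -2.427
endloop
endfacet
facet normal -0.853 0.121 -0.507
outer loop
vertex 1.612 0.769 -4.561
vertex 1.021 1.617 -3.365
vertex 2.081 1.847 -5.093
endloop
endfacet
facet normal -0.364 -0.835 0.413
outer loop
vertex 1.612 0.769 -4.561
vertex 3.19 0.546 -3.622
vertex 1.021 1.617 -3.365
endloop
endfacet
facet normal 0.853 -0.121 0.508
outer loop
vertex 2.599 1.393 -2.427
vertex 3.19 0.546 -3.622
vertex 3.068 2.471 -2.959
endloop
endfacet
facet normal 0.364 0.835 -0.412
outer loop
vertex 3.659 1.623 -4.155
vertex 2.081 1.847 -5.093
vertex 3.068 2.471 -2.959
endloop
endfacet
facet normal 0.853 -0.121 0.507
outer loop
vertex 3.068 2.471 -2.959
vertex 3.19 0.546 -3.622
vertex 3.659 1.623 -4.155
endloop
endfacet
facet normal 0.374 -0.536 -0.757
outer loop
vertex 3.659 1.623 -4.155
vertex 1.612 0.769 -4.561
vertex 2.081 1.847 -5.093
endloop
endfacet
facet normal 0.374 -0.537 -0.756
outer loop
vertex 3.19 0.546 -3.622
vertex 1.612 0.769 -4.561
vertex 3.659 1.623 -4.155
endloop
endfacet

endsolid


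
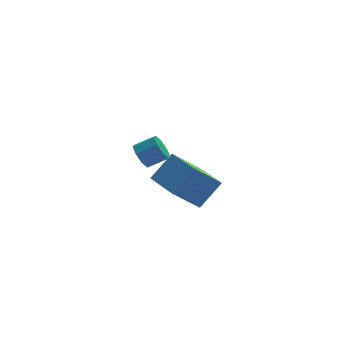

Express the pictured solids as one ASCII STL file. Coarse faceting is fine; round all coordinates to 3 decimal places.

solid 
facet normal -0.864 0.106 -0.491
outer loop
vertex -2.253 -1.655 1.257
vertex -2.542 -2.077 1.674
vertex -2.453 -1.423 1.659
endloop
endfacet
facet normal 0.310 0.882 -0.355
outer loop
vertex -2.253 -1.655 1.257
vertex -2.453 -1.423 1.659
vertex -1.389 -1.761 1.749
endloop
endfacet
facet normal 0.310 0.882 -0.355
outer loop
vertex -1.389 -1.761 1.749
vertex -2.453 -1.423 1.659
vertex -1.589 -1.529 2.151
endloop
endfacet
facet normal 0.864 -0.106 0.491
outer loop
vertex -1.389 -1.761 1.749
vertex -1.589 -1.529 2.151
vertex -1.678 -2.183 2.166
endloop
endfacet
facet normal -0.863 0.106 -0.494
outer loop
vertex -2.453 -1.423 1.659
vertex -2.542 -2.077 1.674
vertex -2.706 -1.574 2.069
endloop
endfacet
facet normal -0.061 0.948 0.312
outer loop
vertex -2.453 -1.423 1.659
vertex -2.706 -1.574 2.069
vertex -1.589 -1.529 2.151
endloop
endfacet
facet normal -0.061 0.948 0.312
outer loop
vertex -1.589 -1.529 2.151
vertex -2.706 -1.574 2.069
vertex -1.841 -1.68 2.561
endloop
endfacet
facet normal 0.864 -0.106 0.492
outer loop
vertex -1.589 -1.529 2.151
vertex -1.841 -1.68 2.561
vertex -1.678 -2.183 2.166
endloop
endfacet
facet normal -0.864 0.105 -0.492
outer loop
vertex -2.706 -1.574 2.069
vertex -2.542 -2.077 1.674
vertex -2.862 -2.02 2.248
endloop
endfacet
facet normal -0.396 0.458 0.796
outer loop
vertex -2.706 -1.574 2.069
vertex -2.862 -2.02 2.248
vertex -1.841 -1.68 2.561
endloop
endfacet
facet normal -0.397 0.459 0.795
outer loop
vertex -1.841 -1.68 2.561
vertex -2.862 -2.02 2.248
vertex -1.998 -2.126 2.74
endloop
endfacet
facet normal 0.864 -0.107 0.492
outer loop
vertex -1.841 -1.68 2.561
vertex -1.998 -2.126 2.74
vertex -1.678 -2.183 2.166
endloop
endfacet
facet normal -0.864 0.105 -0.492
outer loop
vertex -2.862 -2.02 2.248
vertex -2.542 -2.077 1.674
vertex -2.831 -2.499 2.091
endloop
endfacet
facet normal -0.500 -0.299 0.813
outer loop
vertex -2.862 -2.02 2.248
vertex -2.831 -2.499 2.091
vertex -1.998 -2.126 2.74
endloop
endfacet
facet normal -0.500 -0.299 0.813
outer loop
vertex -1.998 -2.126 2.74
vertex -2.831 -2.499 2.091
vertex -1.967 -2.605 2.583
endloop
endfacet
facet normal 0.864 -0.105 0.492
outer loop
vertex -1.998 -2.126 2.74
vertex -1.967 -2.605 2.583
vertex -1.678 -2.183 2.166
endloop
endfacet
facet normal -0.864 0.106 -0.491
outer loop
vertex -2.831 -2.499 2.091
vertex -2.542 -2.077 1.674
vertex -2.631 -2.731 1.689
endloop
endfacet
facet normal -0.310 -0.882 0.355
outer loop
vertex -2.831 -2.499 2.091
vertex -2.631 -2.731 1.689
vertex -1.967 -2.605 2.583
endloop
endfacet
facet normal -0.310 -0.882 0.355
outer loop
vertex -1.967 -2.605 2.583
vertex -2.631 -2.731 1.689
vertex -1.767 -2.837 2.181
endloop
endfacet
facet normal 0.864 -0.106 0.491
outer loop
vertex -1.967 -2.605 2.583
vertex -1.767 -2.837 2.181
vertex -1.678 -2.183 2.166
endloop
endfacet
facet normal -0.864 0.106 -0.492
outer loop
vertex -2.631 -2.731 1.689
vertex -2.542 -2.077 1.674
vertex -2.379 -2.58 1.279
endloop
endfacet
facet normal 0.061 -0.948 -0.312
outer loop
vertex -2.631 -2.731 1.689
vertex -2.379 -2.58 1.279
vertex -1.767 -2.837 2.181
endloop
endfacet
facet normal 0.061 -0.948 -0.312
outer loop
vertex -1.767 -2.837 2.181
vertex -2.379 -2.58 1.279
vertex -1.514 -2.686 1.771
endloop
endfacet
facet normal 0.863 -0.106 0.494
outer loop
vertex -1.767 -2.837 2.181
vertex -1.514 -2.686 1.771
vertex -1.678 -2.183 2.166
endloop
endfacet
facet normal -0.864 0.107 -0.492
outer loop
vertex -2.379 -2.58 1.279
vertex -2.542 -2.077 1.674
vertex -2.222 -2.134 1.1
endloop
endfacet
facet normal 0.396 -0.459 -0.795
outer loop
vertex -2.379 -2.58 1.279
vertex -2.222 -2.134 1.1
vertex -1.514 -2.686 1.771
endloop
endfacet
facet normal 0.397 -0.458 -0.795
outer loop
vertex -1.514 -2.686 1.771
vertex -2.222 -2.134 1.1
vertex -1.358 -2.24 1.592
endloop
endfacet
facet normal 0.864 -0.105 0.492
outer loop
vertex -1.514 -2.686 1.771
vertex -1.358 -2.24 1.592
vertex -1.678 -2.183 2.166
endloop
endfacet
facet normal -0.864 0.105 -0.492
outer loop
vertex -2.222 -2.134 1.1
vertex -2.542 -2.077 1.674
vertex -2.253 -1.655 1.257
endloop
endfacet
facet normal 0.500 0.299 -0.813
outer loop
vertex -2.222 -2.134 1.1
vertex -2.253 -1.655 1.257
vertex -1.358 -2.24 1.592
endloop
endfacet
facet normal 0.500 0.299 -0.813
outer loop
vertex -1.358 -2.24 1.592
vertex -2.253 -1.655 1.257
vertex -1.389 -1.761 1.749
endloop
endfacet
facet normal 0.864 -0.105 0.492
outer loop
vertex -1.358 -2.24 1.592
vertex -1.389 -1.761 1.749
vertex -1.678 -2.183 2.166
endloop
endfacet
facet normal -0.647 -0.249 -0.721
outer loop
vertex -0.538 1.312 -2.984
vertex -1.093 3.347 -3.19
vertex 0.759 1.539 -4.226
endloop
endfacet
facet normal 0.261 -0.960 0.098
outer loop
vertex 1.833 1.953 -3.03
vertex -0.538 1.312 -2.984
vertex 0.759 1.539 -4.226
endloop
endfacet
facet normal -0.647 -0.250 -0.721
outer loop
vertex 0.759 1.539 -4.226
vertex -1.093 3.347 -3.19
vertex 0.204 3.575 -4.433
endloop
endfacet
facet normal 0.716 0.125 -0.687
outer loop
vertex 0.204 3.575 -4.433
vertex 1.833 1.953 -3.03
vertex 0.759 1.539 -4.226
endloop
endfacet
facet normal -0.716 -0.126 0.687
outer loop
vertex -0.538 1.312 -2.984
vertex -0.019 3.761 -1.994
vertex -1.093 3.347 -3.19
endloop
endfacet
facet normal 0.262 -0.960 0.097
outer loop
vertex 0.536 1.725 -1.787
vertex -0.538 1.312 -2.984
vertex 1.833 1.953 -3.03
endloop
endfacet
facet normal -0.717 -0.126 0.686
outer loop
vertex 0.536 1.725 -1.787
vertex -0.019 3.761 -1.994
vertex -0.538 1.312 -2.984
endloop
endfacet
facet normal -0.262 0.960 -0.097
outer loop
vertex -1.093 3.347 -3.19
vertex -0.019 3.761 -1.994
vertex 0.204 3.575 -4.433
endloop
endfacet
facet normal 0.716 0.126 -0.686
outer loop
vertex 1.278 3.988 -3.236
vertex 1.833 1.953 -3.03
vertex 0.204 3.575 -4.433
endloop
endfacet
facet normal -0.261 0.960 -0.097
outer loop
vertex 0.204 3.575 -4.433
vertex -0.019 3.761 -1.994
vertex 1.278 3.988 -3.236
endloop
endfacet
facet normal 0.647 0.249 0.721
outer loop
vertex 1.278 3.988 -3.236
vertex 0.536 1.725 -1.787
vertex 1.833 1.953 -3.03
endloop
endfacet
facet normal 0.647 0.250 0.721
outer loop
vertex -0.019 3.761 -1.994
vertex 0.536 1.725 -1.787
vertex 1.278 3.988 -3.236
endloop
endfacet

endsolid


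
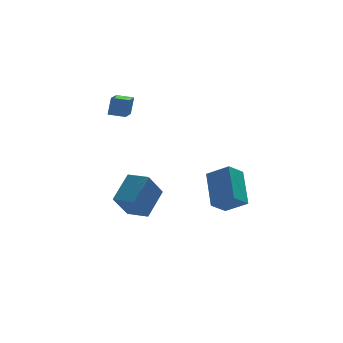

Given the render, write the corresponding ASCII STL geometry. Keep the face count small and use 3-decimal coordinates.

solid 
facet normal -0.910 0.396 0.121
outer loop
vertex -0.78 1.121 3.736
vertex -0.247 2.454 3.379
vertex -0.987 0.943 2.764
endloop
endfacet
facet normal -0.360 -0.901 0.242
outer loop
vertex -0.213 0.606 2.661
vertex -0.78 1.121 3.736
vertex -0.987 0.943 2.764
endloop
endfacet
facet normal -0.910 0.397 0.120
outer loop
vertex -0.987 0.943 2.764
vertex -0.247 2.454 3.379
vertex -0.453 2.276 2.406
endloop
endfacet
facet normal -0.205 -0.176 -0.963
outer loop
vertex -0.453 2.276 2.406
vertex -0.213 0.606 2.661
vertex -0.987 0.943 2.764
endloop
endfacet
facet normal 0.205 0.176 0.963
outer loop
vertex -0.78 1.121 3.736
vertex 0.527 2.117 3.276
vertex -0.247 2.454 3.379
endloop
endfacet
facet normal -0.361 -0.901 0.241
outer loop
vertex -0.007 0.784 3.634
vertex -0.78 1.121 3.736
vertex -0.213 0.606 2.661
endloop
endfacet
facet normal 0.204 0.177 0.963
outer loop
vertex -0.007 0.784 3.634
vertex 0.527 2.117 3.276
vertex -0.78 1.121 3.736
endloop
endfacet
facet normal 0.360 0.901 -0.241
outer loop
vertex -0.247 2.454 3.379
vertex 0.527 2.117 3.276
vertex -0.453 2.276 2.406
endloop
endfacet
facet normal -0.204 -0.176 -0.963
outer loop
vertex 0.32 1.939 2.304
vertex -0.213 0.606 2.661
vertex -0.453 2.276 2.406
endloop
endfacet
facet normal 0.361 0.901 -0.242
outer loop
vertex -0.453 2.276 2.406
vertex 0.527 2.117 3.276
vertex 0.32 1.939 2.304
endloop
endfacet
facet normal 0.910 -0.396 -0.120
outer loop
vertex 0.32 1.939 2.304
vertex -0.007 0.784 3.634
vertex -0.213 0.606 2.661
endloop
endfacet
facet normal 0.910 -0.397 -0.121
outer loop
vertex 0.527 2.117 3.276
vertex -0.007 0.784 3.634
vertex 0.32 1.939 2.304
endloop
endfacet
facet normal -0.727 -0.383 0.570
outer loop
vertex 3.773 -2.86 0.502
vertex 2.896 -2.193 -0.169
vertex 3.579 -4.421 -0.796
endloop
endfacet
facet normal 0.680 -0.517 0.520
outer loop
vertex 4.364 -4.007 -1.411
vertex 3.773 -2.86 0.502
vertex 3.579 -4.421 -0.796
endloop
endfacet
facet normal -0.727 -0.383 0.570
outer loop
vertex 3.579 -4.421 -0.796
vertex 2.896 -2.193 -0.169
vertex 2.702 -3.754 -1.467
endloop
endfacet
facet normal -0.095 -0.765 -0.637
outer loop
vertex 2.702 -3.754 -1.467
vertex 4.364 -4.007 -1.411
vertex 3.579 -4.421 -0.796
endloop
endfacet
facet normal 0.095 0.765 0.637
outer loop
vertex 3.773 -2.86 0.502
vertex 3.681 -1.779 -0.784
vertex 2.896 -2.193 -0.169
endloop
endfacet
facet normal 0.680 -0.517 0.520
outer loop
vertex 4.558 -2.446 -0.113
vertex 3.773 -2.86 0.502
vertex 4.364 -4.007 -1.411
endloop
endfacet
facet normal 0.095 0.765 0.637
outer loop
vertex 4.558 -2.446 -0.113
vertex 3.681 -1.779 -0.784
vertex 3.773 -2.86 0.502
endloop
endfacet
facet normal -0.680 0.517 -0.520
outer loop
vertex 2.896 -2.193 -0.169
vertex 3.681 -1.779 -0.784
vertex 2.702 -3.754 -1.467
endloop
endfacet
facet normal -0.095 -0.765 -0.637
outer loop
vertex 3.487 -3.34 -2.082
vertex 4.364 -4.007 -1.411
vertex 2.702 -3.754 -1.467
endloop
endfacet
facet normal -0.680 0.517 -0.520
outer loop
vertex 2.702 -3.754 -1.467
vertex 3.681 -1.779 -0.784
vertex 3.487 -3.34 -2.082
endloop
endfacet
facet normal 0.727 0.383 -0.570
outer loop
vertex 3.487 -3.34 -2.082
vertex 4.558 -2.446 -0.113
vertex 4.364 -4.007 -1.411
endloop
endfacet
facet normal 0.727 0.383 -0.570
outer loop
vertex 3.681 -1.779 -0.784
vertex 4.558 -2.446 -0.113
vertex 3.487 -3.34 -2.082
endloop
endfacet
facet normal -0.684 0.723 -0.096
outer loop
vertex -0.854 0.641 -2.639
vertex 0.106 1.692 -1.569
vertex -0.034 1.242 -3.964
endloop
endfacet
facet normal -0.539 -0.590 -0.601
outer loop
vertex 0.774 0.388 -3.851
vertex -0.854 0.641 -2.639
vertex -0.034 1.242 -3.964
endloop
endfacet
facet normal -0.684 0.723 -0.096
outer loop
vertex -0.034 1.242 -3.964
vertex 0.106 1.692 -1.569
vertex 0.926 2.292 -2.895
endloop
endfacet
facet normal 0.491 0.359 -0.794
outer loop
vertex 0.926 2.292 -2.895
vertex 0.774 0.388 -3.851
vertex -0.034 1.242 -3.964
endloop
endfacet
facet normal -0.491 -0.359 0.794
outer loop
vertex -0.854 0.641 -2.639
vertex 0.914 0.838 -1.456
vertex 0.106 1.692 -1.569
endloop
endfacet
facet normal -0.539 -0.591 -0.601
outer loop
vertex -0.046 -0.212 -2.525
vertex -0.854 0.641 -2.639
vertex 0.774 0.388 -3.851
endloop
endfacet
facet normal -0.491 -0.359 0.794
outer loop
vertex -0.046 -0.212 -2.525
vertex 0.914 0.838 -1.456
vertex -0.854 0.641 -2.639
endloop
endfacet
facet normal 0.540 0.590 0.601
outer loop
vertex 0.106 1.692 -1.569
vertex 0.914 0.838 -1.456
vertex 0.926 2.292 -2.895
endloop
endfacet
facet normal 0.491 0.359 -0.794
outer loop
vertex 1.734 1.439 -2.781
vertex 0.774 0.388 -3.851
vertex 0.926 2.292 -2.895
endloop
endfacet
facet normal 0.539 0.590 0.601
outer loop
vertex 0.926 2.292 -2.895
vertex 0.914 0.838 -1.456
vertex 1.734 1.439 -2.781
endloop
endfacet
facet normal 0.684 -0.723 0.096
outer loop
vertex 1.734 1.439 -2.781
vertex -0.046 -0.212 -2.525
vertex 0.774 0.388 -3.851
endloop
endfacet
facet normal 0.684 -0.723 0.096
outer loop
vertex 0.914 0.838 -1.456
vertex -0.046 -0.212 -2.525
vertex 1.734 1.439 -2.781
endloop
endfacet

endsolid


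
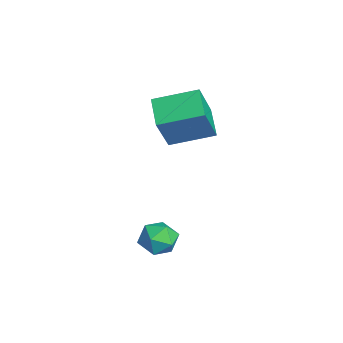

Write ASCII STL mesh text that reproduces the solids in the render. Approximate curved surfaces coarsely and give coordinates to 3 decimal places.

solid 
facet normal -0.182 0.853 -0.489
outer loop
vertex 0.973 1.898 -3.336
vertex 0.118 1.837 -3.125
vertex 0.675 2.263 -2.589
endloop
endfacet
facet normal 0.481 0.848 -0.223
outer loop
vertex 0.973 1.898 -3.336
vertex 0.675 2.263 -2.589
vertex 1.443 1.827 -2.592
endloop
endfacet
facet normal 0.823 0.284 -0.493
outer loop
vertex 0.973 1.898 -3.336
vertex 1.443 1.827 -2.592
vertex 1.361 1.132 -3.13
endloop
endfacet
facet normal 0.371 -0.061 -0.926
outer loop
vertex 0.973 1.898 -3.336
vertex 1.361 1.132 -3.13
vertex 0.541 1.137 -3.459
endloop
endfacet
facet normal -0.249 0.291 -0.924
outer loop
vertex 0.973 1.898 -3.336
vertex 0.541 1.137 -3.459
vertex 0.118 1.837 -3.125
endloop
endfacet
facet normal 0.434 0.761 0.483
outer loop
vertex 1.443 1.827 -2.592
vertex 0.675 2.263 -2.589
vertex 0.879 1.723 -1.921
endloop
endfacet
facet normal -0.638 0.768 0.053
outer loop
vertex 0.675 2.263 -2.589
vertex 0.118 1.837 -3.125
vertex 0.059 1.728 -2.25
endloop
endfacet
facet normal -0.747 -0.141 -0.650
outer loop
vertex 0.118 1.837 -3.125
vertex 0.541 1.137 -3.459
vertex -0.023 1.033 -2.788
endloop
endfacet
facet normal 0.258 -0.711 -0.654
outer loop
vertex 0.541 1.137 -3.459
vertex 1.361 1.132 -3.13
vertex 0.745 0.597 -2.791
endloop
endfacet
facet normal 0.987 -0.153 0.047
outer loop
vertex 1.361 1.132 -3.13
vertex 1.443 1.827 -2.592
vertex 1.302 1.023 -2.255
endloop
endfacet
facet normal -0.371 0.061 0.926
outer loop
vertex 0.447 0.962 -2.044
vertex 0.879 1.723 -1.921
vertex 0.059 1.728 -2.25
endloop
endfacet
facet normal -0.823 -0.284 0.493
outer loop
vertex 0.447 0.962 -2.044
vertex 0.059 1.728 -2.25
vertex -0.023 1.033 -2.788
endloop
endfacet
facet normal -0.481 -0.848 0.223
outer loop
vertex 0.447 0.962 -2.044
vertex -0.023 1.033 -2.788
vertex 0.745 0.597 -2.791
endloop
endfacet
facet normal 0.182 -0.853 0.489
outer loop
vertex 0.447 0.962 -2.044
vertex 0.745 0.597 -2.791
vertex 1.302 1.023 -2.255
endloop
endfacet
facet normal 0.249 -0.291 0.924
outer loop
vertex 0.447 0.962 -2.044
vertex 1.302 1.023 -2.255
vertex 0.879 1.723 -1.921
endloop
endfacet
facet normal -0.258 0.711 0.654
outer loop
vertex 0.059 1.728 -2.25
vertex 0.879 1.723 -1.921
vertex 0.675 2.263 -2.589
endloop
endfacet
facet normal -0.987 0.153 -0.047
outer loop
vertex -0.023 1.033 -2.788
vertex 0.059 1.728 -2.25
vertex 0.118 1.837 -3.125
endloop
endfacet
facet normal -0.434 -0.761 -0.483
outer loop
vertex 0.745 0.597 -2.791
vertex -0.023 1.033 -2.788
vertex 0.541 1.137 -3.459
endloop
endfacet
facet normal 0.638 -0.768 -0.053
outer loop
vertex 1.302 1.023 -2.255
vertex 0.745 0.597 -2.791
vertex 1.361 1.132 -3.13
endloop
endfacet
facet normal 0.747 0.141 0.650
outer loop
vertex 0.879 1.723 -1.921
vertex 1.302 1.023 -2.255
vertex 1.443 1.827 -2.592
endloop
endfacet
facet normal -0.388 0.319 -0.865
outer loop
vertex -4.849 4.662 0.796
vertex -3.453 4.606 0.149
vertex -5.183 2.749 0.239
endloop
endfacet
facet normal -0.907 0.036 0.420
outer loop
vertex -4.387 2.094 2.011
vertex -4.849 4.662 0.796
vertex -5.183 2.749 0.239
endloop
endfacet
facet normal -0.388 0.320 -0.864
outer loop
vertex -5.183 2.749 0.239
vertex -3.453 4.606 0.149
vertex -3.787 2.694 -0.408
endloop
endfacet
facet normal -0.165 -0.947 -0.276
outer loop
vertex -3.787 2.694 -0.408
vertex -4.387 2.094 2.011
vertex -5.183 2.749 0.239
endloop
endfacet
facet normal 0.166 0.947 0.276
outer loop
vertex -4.849 4.662 0.796
vertex -2.657 3.951 1.921
vertex -3.453 4.606 0.149
endloop
endfacet
facet normal -0.907 0.036 0.421
outer loop
vertex -4.053 4.006 2.568
vertex -4.849 4.662 0.796
vertex -4.387 2.094 2.011
endloop
endfacet
facet normal 0.165 0.947 0.276
outer loop
vertex -4.053 4.006 2.568
vertex -2.657 3.951 1.921
vertex -4.849 4.662 0.796
endloop
endfacet
facet normal 0.907 -0.036 -0.421
outer loop
vertex -3.453 4.606 0.149
vertex -2.657 3.951 1.921
vertex -3.787 2.694 -0.408
endloop
endfacet
facet normal -0.166 -0.947 -0.276
outer loop
vertex -2.991 2.038 1.364
vertex -4.387 2.094 2.011
vertex -3.787 2.694 -0.408
endloop
endfacet
facet normal 0.907 -0.036 -0.421
outer loop
vertex -3.787 2.694 -0.408
vertex -2.657 3.951 1.921
vertex -2.991 2.038 1.364
endloop
endfacet
facet normal 0.388 -0.320 0.865
outer loop
vertex -2.991 2.038 1.364
vertex -4.053 4.006 2.568
vertex -4.387 2.094 2.011
endloop
endfacet
facet normal 0.388 -0.319 0.864
outer loop
vertex -2.657 3.951 1.921
vertex -4.053 4.006 2.568
vertex -2.991 2.038 1.364
endloop
endfacet

endsolid


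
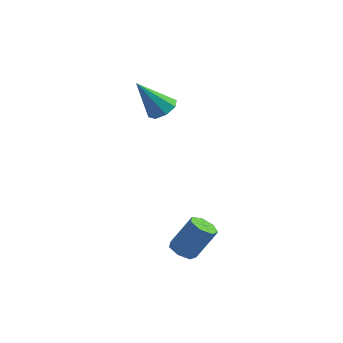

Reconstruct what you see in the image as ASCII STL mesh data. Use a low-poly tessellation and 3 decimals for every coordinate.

solid 
facet normal -0.434 -0.306 -0.848
outer loop
vertex 2.704 -2.482 -2.545
vertex 2.172 -2.099 -2.411
vertex 2.726 -1.939 -2.752
endloop
endfacet
facet normal 0.900 -0.186 -0.393
outer loop
vertex 2.704 -2.482 -2.545
vertex 2.726 -1.939 -2.752
vertex 3.441 -1.965 -1.103
endloop
endfacet
facet normal 0.900 -0.186 -0.393
outer loop
vertex 3.441 -1.965 -1.103
vertex 2.726 -1.939 -2.752
vertex 3.463 -1.421 -1.31
endloop
endfacet
facet normal 0.433 0.305 0.848
outer loop
vertex 3.441 -1.965 -1.103
vertex 3.463 -1.421 -1.31
vertex 2.908 -1.581 -0.969
endloop
endfacet
facet normal -0.434 -0.304 -0.848
outer loop
vertex 2.726 -1.939 -2.752
vertex 2.172 -2.099 -2.411
vertex 2.33 -1.516 -2.701
endloop
endfacet
facet normal 0.590 0.615 -0.523
outer loop
vertex 2.726 -1.939 -2.752
vertex 2.33 -1.516 -2.701
vertex 3.463 -1.421 -1.31
endloop
endfacet
facet normal 0.590 0.615 -0.523
outer loop
vertex 3.463 -1.421 -1.31
vertex 2.33 -1.516 -2.701
vertex 3.067 -0.998 -1.259
endloop
endfacet
facet normal 0.434 0.304 0.848
outer loop
vertex 3.463 -1.421 -1.31
vertex 3.067 -0.998 -1.259
vertex 2.908 -1.581 -0.969
endloop
endfacet
facet normal -0.434 -0.304 -0.848
outer loop
vertex 2.33 -1.516 -2.701
vertex 2.172 -2.099 -2.411
vertex 1.815 -1.532 -2.432
endloop
endfacet
facet normal -0.164 0.952 -0.258
outer loop
vertex 2.33 -1.516 -2.701
vertex 1.815 -1.532 -2.432
vertex 3.067 -0.998 -1.259
endloop
endfacet
facet normal -0.164 0.952 -0.258
outer loop
vertex 3.067 -0.998 -1.259
vertex 1.815 -1.532 -2.432
vertex 2.552 -1.014 -0.99
endloop
endfacet
facet normal 0.434 0.304 0.848
outer loop
vertex 3.067 -0.998 -1.259
vertex 2.552 -1.014 -0.99
vertex 2.908 -1.581 -0.969
endloop
endfacet
facet normal -0.433 -0.304 -0.848
outer loop
vertex 1.815 -1.532 -2.432
vertex 2.172 -2.099 -2.411
vertex 1.568 -1.975 -2.147
endloop
endfacet
facet normal -0.795 0.572 0.201
outer loop
vertex 1.815 -1.532 -2.432
vertex 1.568 -1.975 -2.147
vertex 2.552 -1.014 -0.99
endloop
endfacet
facet normal -0.795 0.572 0.201
outer loop
vertex 2.552 -1.014 -0.99
vertex 1.568 -1.975 -2.147
vertex 2.305 -1.457 -0.705
endloop
endfacet
facet normal 0.434 0.304 0.848
outer loop
vertex 2.552 -1.014 -0.99
vertex 2.305 -1.457 -0.705
vertex 2.908 -1.581 -0.969
endloop
endfacet
facet normal -0.433 -0.304 -0.848
outer loop
vertex 1.568 -1.975 -2.147
vertex 2.172 -2.099 -2.411
vertex 1.776 -2.511 -2.061
endloop
endfacet
facet normal -0.827 -0.239 0.509
outer loop
vertex 1.568 -1.975 -2.147
vertex 1.776 -2.511 -2.061
vertex 2.305 -1.457 -0.705
endloop
endfacet
facet normal -0.827 -0.239 0.509
outer loop
vertex 2.305 -1.457 -0.705
vertex 1.776 -2.511 -2.061
vertex 2.513 -1.993 -0.619
endloop
endfacet
facet normal 0.434 0.304 0.848
outer loop
vertex 2.305 -1.457 -0.705
vertex 2.513 -1.993 -0.619
vertex 2.908 -1.581 -0.969
endloop
endfacet
facet normal -0.433 -0.304 -0.848
outer loop
vertex 1.776 -2.511 -2.061
vertex 2.172 -2.099 -2.411
vertex 2.281 -2.737 -2.238
endloop
endfacet
facet normal -0.237 -0.869 0.434
outer loop
vertex 1.776 -2.511 -2.061
vertex 2.281 -2.737 -2.238
vertex 2.513 -1.993 -0.619
endloop
endfacet
facet normal -0.237 -0.869 0.434
outer loop
vertex 2.513 -1.993 -0.619
vertex 2.281 -2.737 -2.238
vertex 3.018 -2.219 -0.796
endloop
endfacet
facet normal 0.434 0.305 0.848
outer loop
vertex 2.513 -1.993 -0.619
vertex 3.018 -2.219 -0.796
vertex 2.908 -1.581 -0.969
endloop
endfacet
facet normal -0.433 -0.304 -0.849
outer loop
vertex 2.281 -2.737 -2.238
vertex 2.172 -2.099 -2.411
vertex 2.704 -2.482 -2.545
endloop
endfacet
facet normal 0.533 -0.846 0.032
outer loop
vertex 2.281 -2.737 -2.238
vertex 2.704 -2.482 -2.545
vertex 3.018 -2.219 -0.796
endloop
endfacet
facet normal 0.531 -0.846 0.032
outer loop
vertex 3.018 -2.219 -0.796
vertex 2.704 -2.482 -2.545
vertex 3.441 -1.965 -1.103
endloop
endfacet
facet normal 0.433 0.305 0.848
outer loop
vertex 3.018 -2.219 -0.796
vertex 3.441 -1.965 -1.103
vertex 2.908 -1.581 -0.969
endloop
endfacet
facet normal 0.469 0.310 -0.827
outer loop
vertex -1.085 3.042 2.22
vertex -1.571 3.636 2.167
vertex -0.891 3.518 2.508
endloop
endfacet
facet normal 0.619 -0.576 0.534
outer loop
vertex -1.085 3.042 2.22
vertex -0.891 3.518 2.508
vertex -2.529 3.004 3.853
endloop
endfacet
facet normal 0.469 0.311 -0.827
outer loop
vertex -0.891 3.518 2.508
vertex -1.571 3.636 2.167
vertex -1.096 4.064 2.597
endloop
endfacet
facet normal 0.612 0.102 0.784
outer loop
vertex -0.891 3.518 2.508
vertex -1.096 4.064 2.597
vertex -2.529 3.004 3.853
endloop
endfacet
facet normal 0.470 0.309 -0.827
outer loop
vertex -1.096 4.064 2.597
vertex -1.571 3.636 2.167
vertex -1.579 4.359 2.433
endloop
endfacet
facet normal 0.154 0.661 0.734
outer loop
vertex -1.096 4.064 2.597
vertex -1.579 4.359 2.433
vertex -2.529 3.004 3.853
endloop
endfacet
facet normal 0.468 0.310 -0.828
outer loop
vertex -1.579 4.359 2.433
vertex -1.571 3.636 2.167
vertex -2.058 4.231 2.114
endloop
endfacet
facet normal -0.482 0.772 0.414
outer loop
vertex -1.579 4.359 2.433
vertex -2.058 4.231 2.114
vertex -2.529 3.004 3.853
endloop
endfacet
facet normal 0.470 0.311 -0.826
outer loop
vertex -2.058 4.231 2.114
vertex -1.571 3.636 2.167
vertex -2.251 3.755 1.825
endloop
endfacet
facet normal -0.929 0.371 0.010
outer loop
vertex -2.058 4.231 2.114
vertex -2.251 3.755 1.825
vertex -2.529 3.004 3.853
endloop
endfacet
facet normal 0.470 0.310 -0.827
outer loop
vertex -2.251 3.755 1.825
vertex -1.571 3.636 2.167
vertex -2.046 3.209 1.737
endloop
endfacet
facet normal -0.921 -0.307 -0.240
outer loop
vertex -2.251 3.755 1.825
vertex -2.046 3.209 1.737
vertex -2.529 3.004 3.853
endloop
endfacet
facet normal 0.469 0.311 -0.827
outer loop
vertex -2.046 3.209 1.737
vertex -1.571 3.636 2.167
vertex -1.563 2.914 1.9
endloop
endfacet
facet normal -0.464 -0.865 -0.190
outer loop
vertex -2.046 3.209 1.737
vertex -1.563 2.914 1.9
vertex -2.529 3.004 3.853
endloop
endfacet
facet normal 0.470 0.311 -0.826
outer loop
vertex -1.563 2.914 1.9
vertex -1.571 3.636 2.167
vertex -1.085 3.042 2.22
endloop
endfacet
facet normal 0.174 -0.976 0.131
outer loop
vertex -1.563 2.914 1.9
vertex -1.085 3.042 2.22
vertex -2.529 3.004 3.853
endloop
endfacet

endsolid


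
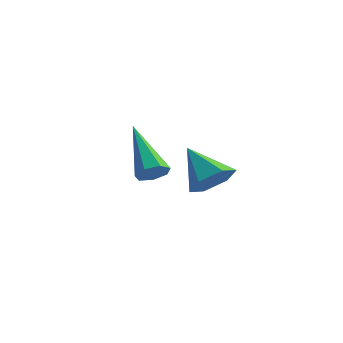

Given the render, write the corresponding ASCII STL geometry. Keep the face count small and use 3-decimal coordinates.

solid 
facet normal 0.734 -0.298 -0.610
outer loop
vertex 4.417 1.968 0.11
vertex 3.961 2.219 -0.561
vertex 4.495 2.762 -0.184
endloop
endfacet
facet normal 0.307 0.304 0.902
outer loop
vertex 4.417 1.968 0.11
vertex 4.495 2.762 -0.184
vertex 2.779 2.701 0.421
endloop
endfacet
facet normal 0.734 -0.299 -0.610
outer loop
vertex 4.495 2.762 -0.184
vertex 3.961 2.219 -0.561
vertex 4.039 3.013 -0.856
endloop
endfacet
facet normal 0.074 0.950 0.305
outer loop
vertex 4.495 2.762 -0.184
vertex 4.039 3.013 -0.856
vertex 2.779 2.701 0.421
endloop
endfacet
facet normal 0.733 -0.299 -0.611
outer loop
vertex 4.039 3.013 -0.856
vertex 3.961 2.219 -0.561
vertex 3.504 2.471 -1.233
endloop
endfacet
facet normal -0.538 0.770 -0.343
outer loop
vertex 4.039 3.013 -0.856
vertex 3.504 2.471 -1.233
vertex 2.779 2.701 0.421
endloop
endfacet
facet normal 0.734 -0.298 -0.611
outer loop
vertex 3.504 2.471 -1.233
vertex 3.961 2.219 -0.561
vertex 3.426 1.677 -0.939
endloop
endfacet
facet normal -0.917 -0.056 -0.394
outer loop
vertex 3.504 2.471 -1.233
vertex 3.426 1.677 -0.939
vertex 2.779 2.701 0.421
endloop
endfacet
facet normal 0.734 -0.299 -0.610
outer loop
vertex 3.426 1.677 -0.939
vertex 3.961 2.219 -0.561
vertex 3.882 1.426 -0.267
endloop
endfacet
facet normal -0.684 -0.701 0.202
outer loop
vertex 3.426 1.677 -0.939
vertex 3.882 1.426 -0.267
vertex 2.779 2.701 0.421
endloop
endfacet
facet normal 0.733 -0.299 -0.610
outer loop
vertex 3.882 1.426 -0.267
vertex 3.961 2.219 -0.561
vertex 4.417 1.968 0.11
endloop
endfacet
facet normal -0.072 -0.521 0.851
outer loop
vertex 3.882 1.426 -0.267
vertex 4.417 1.968 0.11
vertex 2.779 2.701 0.421
endloop
endfacet
facet normal 0.618 -0.514 -0.595
outer loop
vertex 4.427 -1.318 1.623
vertex 4.0 -1.601 1.424
vertex 4.214 -1.13 1.239
endloop
endfacet
facet normal 0.485 0.861 0.152
outer loop
vertex 4.427 -1.318 1.623
vertex 4.214 -1.13 1.239
vertex 2.72 -0.539 2.656
endloop
endfacet
facet normal 0.617 -0.514 -0.596
outer loop
vertex 4.214 -1.13 1.239
vertex 4.0 -1.601 1.424
vertex 3.839 -1.297 0.995
endloop
endfacet
facet normal -0.091 0.881 -0.464
outer loop
vertex 4.214 -1.13 1.239
vertex 3.839 -1.297 0.995
vertex 2.72 -0.539 2.656
endloop
endfacet
facet normal 0.619 -0.513 -0.595
outer loop
vertex 3.839 -1.297 0.995
vertex 4.0 -1.601 1.424
vertex 3.586 -1.693 1.073
endloop
endfacet
facet normal -0.707 0.328 -0.626
outer loop
vertex 3.839 -1.297 0.995
vertex 3.586 -1.693 1.073
vertex 2.72 -0.539 2.656
endloop
endfacet
facet normal 0.619 -0.513 -0.595
outer loop
vertex 3.586 -1.693 1.073
vertex 4.0 -1.601 1.424
vertex 3.644 -2.021 1.416
endloop
endfacet
facet normal -0.899 -0.382 -0.213
outer loop
vertex 3.586 -1.693 1.073
vertex 3.644 -2.021 1.416
vertex 2.72 -0.539 2.656
endloop
endfacet
facet normal 0.618 -0.513 -0.596
outer loop
vertex 3.644 -2.021 1.416
vertex 4.0 -1.601 1.424
vertex 3.97 -2.032 1.764
endloop
endfacet
facet normal -0.521 -0.715 0.466
outer loop
vertex 3.644 -2.021 1.416
vertex 3.97 -2.032 1.764
vertex 2.72 -0.539 2.656
endloop
endfacet
facet normal 0.618 -0.513 -0.596
outer loop
vertex 3.97 -2.032 1.764
vertex 4.0 -1.601 1.424
vertex 4.318 -1.72 1.856
endloop
endfacet
facet normal 0.139 -0.420 0.897
outer loop
vertex 3.97 -2.032 1.764
vertex 4.318 -1.72 1.856
vertex 2.72 -0.539 2.656
endloop
endfacet
facet normal 0.618 -0.513 -0.596
outer loop
vertex 4.318 -1.72 1.856
vertex 4.0 -1.601 1.424
vertex 4.427 -1.318 1.623
endloop
endfacet
facet normal 0.587 0.281 0.759
outer loop
vertex 4.318 -1.72 1.856
vertex 4.427 -1.318 1.623
vertex 2.72 -0.539 2.656
endloop
endfacet

endsolid


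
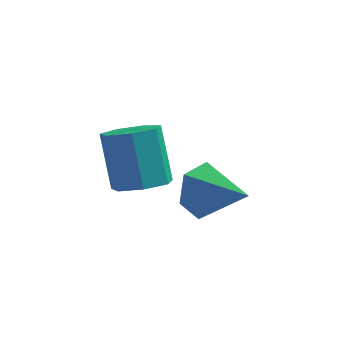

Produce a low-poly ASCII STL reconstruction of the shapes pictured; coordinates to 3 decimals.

solid 
facet normal -0.851 0.435 -0.294
outer loop
vertex 1.563 -0.345 -0.642
vertex 1.06 -0.731 0.244
vertex 1.547 0.243 0.275
endloop
endfacet
facet normal 0.851 0.449 -0.273
outer loop
vertex 1.563 -0.345 -0.642
vertex 1.547 0.243 0.275
vertex 2.66 -1.549 0.796
endloop
endfacet
facet normal -0.851 0.435 -0.293
outer loop
vertex 1.547 0.243 0.275
vertex 1.06 -0.731 0.244
vertex 1.044 -0.143 1.162
endloop
endfacet
facet normal 0.605 0.545 0.580
outer loop
vertex 1.547 0.243 0.275
vertex 1.044 -0.143 1.162
vertex 2.66 -1.549 0.796
endloop
endfacet
facet normal -0.852 0.435 -0.293
outer loop
vertex 1.044 -0.143 1.162
vertex 1.06 -0.731 0.244
vertex 0.557 -1.118 1.131
endloop
endfacet
facet normal 0.137 -0.100 0.986
outer loop
vertex 1.044 -0.143 1.162
vertex 0.557 -1.118 1.131
vertex 2.66 -1.549 0.796
endloop
endfacet
facet normal -0.852 0.435 -0.293
outer loop
vertex 0.557 -1.118 1.131
vertex 1.06 -0.731 0.244
vertex 0.573 -1.706 0.213
endloop
endfacet
facet normal -0.087 -0.840 0.536
outer loop
vertex 0.557 -1.118 1.131
vertex 0.573 -1.706 0.213
vertex 2.66 -1.549 0.796
endloop
endfacet
facet normal -0.852 0.435 -0.293
outer loop
vertex 0.573 -1.706 0.213
vertex 1.06 -0.731 0.244
vertex 1.075 -1.32 -0.673
endloop
endfacet
facet normal 0.159 -0.935 -0.317
outer loop
vertex 0.573 -1.706 0.213
vertex 1.075 -1.32 -0.673
vertex 2.66 -1.549 0.796
endloop
endfacet
facet normal -0.851 0.435 -0.294
outer loop
vertex 1.075 -1.32 -0.673
vertex 1.06 -0.731 0.244
vertex 1.563 -0.345 -0.642
endloop
endfacet
facet normal 0.627 -0.291 -0.722
outer loop
vertex 1.075 -1.32 -0.673
vertex 1.563 -0.345 -0.642
vertex 2.66 -1.549 0.796
endloop
endfacet
facet normal 0.261 -0.347 -0.901
outer loop
vertex -0.165 0.353 -0.162
vertex -1.005 -0.188 -0.197
vertex -0.853 0.748 -0.513
endloop
endfacet
facet normal 0.550 0.820 -0.156
outer loop
vertex -0.165 0.353 -0.162
vertex -0.853 0.748 -0.513
vertex -0.734 1.109 1.812
endloop
endfacet
facet normal 0.550 0.820 -0.156
outer loop
vertex -0.734 1.109 1.812
vertex -0.853 0.748 -0.513
vertex -1.423 1.505 1.462
endloop
endfacet
facet normal -0.260 0.345 0.902
outer loop
vertex -0.734 1.109 1.812
vertex -1.423 1.505 1.462
vertex -1.575 0.568 1.777
endloop
endfacet
facet normal 0.259 -0.346 -0.902
outer loop
vertex -0.853 0.748 -0.513
vertex -1.005 -0.188 -0.197
vertex -1.656 0.439 -0.625
endloop
endfacet
facet normal -0.276 0.868 -0.412
outer loop
vertex -0.853 0.748 -0.513
vertex -1.656 0.439 -0.625
vertex -1.423 1.505 1.462
endloop
endfacet
facet normal -0.276 0.868 -0.413
outer loop
vertex -1.423 1.505 1.462
vertex -1.656 0.439 -0.625
vertex -2.225 1.196 1.349
endloop
endfacet
facet normal -0.260 0.345 0.902
outer loop
vertex -1.423 1.505 1.462
vertex -2.225 1.196 1.349
vertex -1.575 0.568 1.777
endloop
endfacet
facet normal 0.260 -0.345 -0.902
outer loop
vertex -1.656 0.439 -0.625
vertex -1.005 -0.188 -0.197
vertex -1.969 -0.343 -0.416
endloop
endfacet
facet normal -0.896 0.263 -0.359
outer loop
vertex -1.656 0.439 -0.625
vertex -1.969 -0.343 -0.416
vertex -2.225 1.196 1.349
endloop
endfacet
facet normal -0.896 0.262 -0.359
outer loop
vertex -2.225 1.196 1.349
vertex -1.969 -0.343 -0.416
vertex -2.538 0.414 1.559
endloop
endfacet
facet normal -0.259 0.346 0.902
outer loop
vertex -2.225 1.196 1.349
vertex -2.538 0.414 1.559
vertex -1.575 0.568 1.777
endloop
endfacet
facet normal 0.260 -0.345 -0.902
outer loop
vertex -1.969 -0.343 -0.416
vertex -1.005 -0.188 -0.197
vertex -1.556 -1.009 -0.042
endloop
endfacet
facet normal -0.840 -0.541 -0.035
outer loop
vertex -1.969 -0.343 -0.416
vertex -1.556 -1.009 -0.042
vertex -2.538 0.414 1.559
endloop
endfacet
facet normal -0.840 -0.541 -0.035
outer loop
vertex -2.538 0.414 1.559
vertex -1.556 -1.009 -0.042
vertex -2.125 -0.252 1.933
endloop
endfacet
facet normal -0.259 0.346 0.902
outer loop
vertex -2.538 0.414 1.559
vertex -2.125 -0.252 1.933
vertex -1.575 0.568 1.777
endloop
endfacet
facet normal 0.260 -0.345 -0.902
outer loop
vertex -1.556 -1.009 -0.042
vertex -1.005 -0.188 -0.197
vertex -0.728 -1.056 0.215
endloop
endfacet
facet normal -0.151 -0.937 0.316
outer loop
vertex -1.556 -1.009 -0.042
vertex -0.728 -1.056 0.215
vertex -2.125 -0.252 1.933
endloop
endfacet
facet normal -0.151 -0.937 0.315
outer loop
vertex -2.125 -0.252 1.933
vertex -0.728 -1.056 0.215
vertex -1.298 -0.299 2.19
endloop
endfacet
facet normal -0.260 0.346 0.901
outer loop
vertex -2.125 -0.252 1.933
vertex -1.298 -0.299 2.19
vertex -1.575 0.568 1.777
endloop
endfacet
facet normal 0.260 -0.345 -0.902
outer loop
vertex -0.728 -1.056 0.215
vertex -1.005 -0.188 -0.197
vertex -0.109 -0.451 0.162
endloop
endfacet
facet normal 0.650 -0.628 0.428
outer loop
vertex -0.728 -1.056 0.215
vertex -0.109 -0.451 0.162
vertex -1.298 -0.299 2.19
endloop
endfacet
facet normal 0.650 -0.627 0.428
outer loop
vertex -1.298 -0.299 2.19
vertex -0.109 -0.451 0.162
vertex -0.679 0.306 2.136
endloop
endfacet
facet normal -0.260 0.346 0.901
outer loop
vertex -1.298 -0.299 2.19
vertex -0.679 0.306 2.136
vertex -1.575 0.568 1.777
endloop
endfacet
facet normal 0.260 -0.345 -0.902
outer loop
vertex -0.109 -0.451 0.162
vertex -1.005 -0.188 -0.197
vertex -0.165 0.353 -0.162
endloop
endfacet
facet normal 0.963 0.155 0.219
outer loop
vertex -0.109 -0.451 0.162
vertex -0.165 0.353 -0.162
vertex -0.679 0.306 2.136
endloop
endfacet
facet normal 0.964 0.154 0.219
outer loop
vertex -0.679 0.306 2.136
vertex -0.165 0.353 -0.162
vertex -0.734 1.109 1.812
endloop
endfacet
facet normal -0.260 0.346 0.902
outer loop
vertex -0.679 0.306 2.136
vertex -0.734 1.109 1.812
vertex -1.575 0.568 1.777
endloop
endfacet

endsolid
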